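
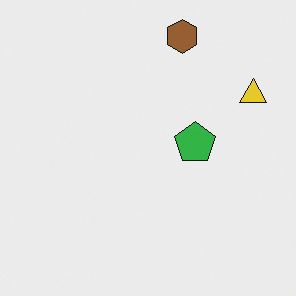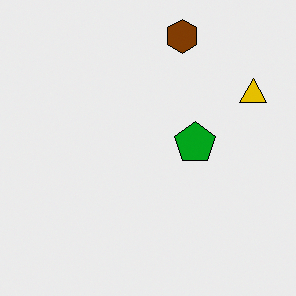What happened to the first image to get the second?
Given slightly increased contrast.

Tones are pushed away from mid-grey across the whole image — a global contrast change.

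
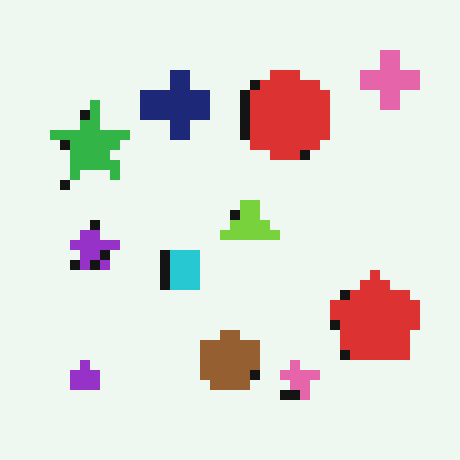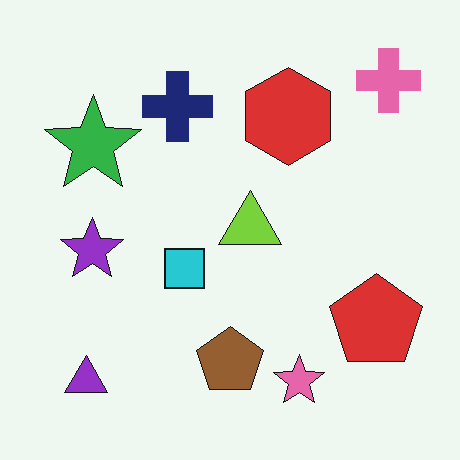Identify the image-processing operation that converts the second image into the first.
This is the original image coarsely pixelated.

Shapes are reduced to large square blocks; fine edges and outlines are lost — a downscale-then-upscale (mosaic) effect.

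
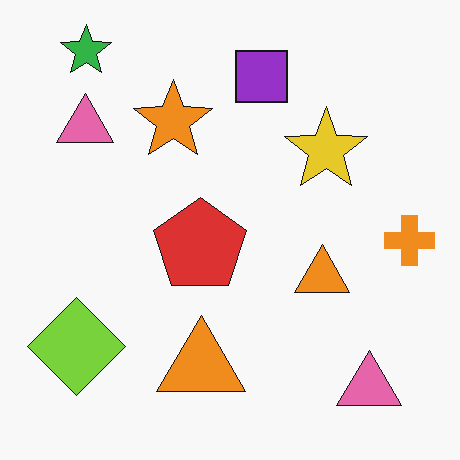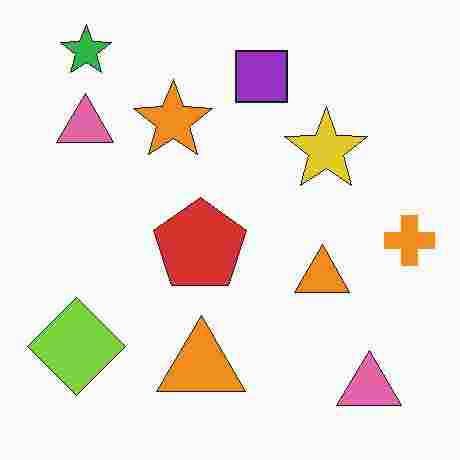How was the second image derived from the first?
This is the original image heavily JPEG-compressed with obvious blocking artifacts.

Blocky 8×8 compression artifacts appear around shape edges and the flat background shows ringing — characteristic JPEG degradation.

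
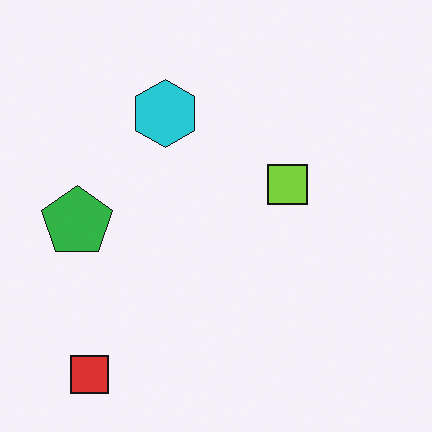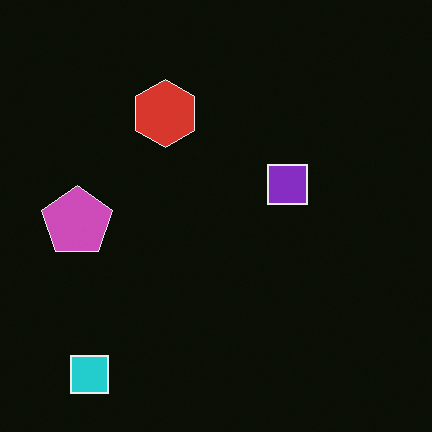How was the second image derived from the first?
The second image is the first color-inverted (negative).

The light background has become dark and every shape's color is its complement — a photographic negative.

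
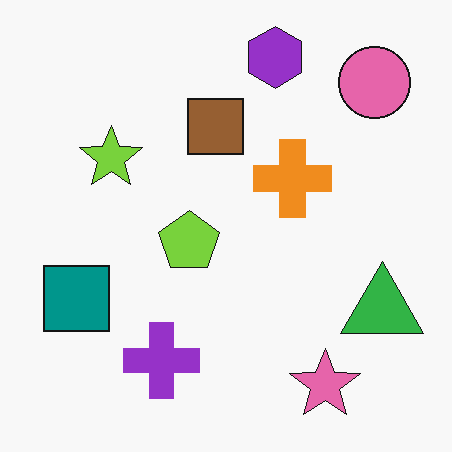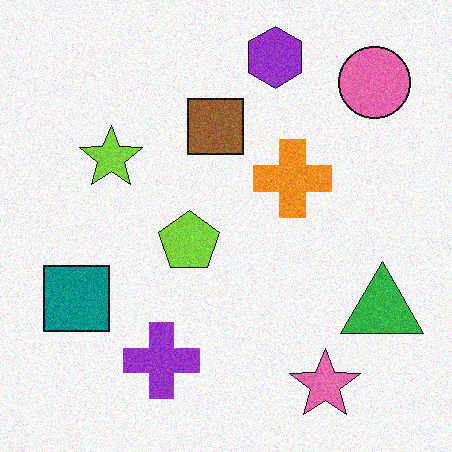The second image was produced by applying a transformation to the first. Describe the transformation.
This is the original image degraded with moderate additive noise.

Random speckle covers the whole image, including the flat background.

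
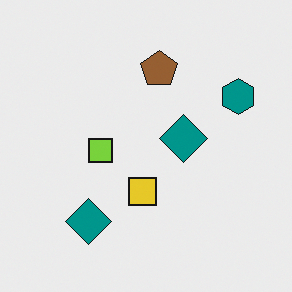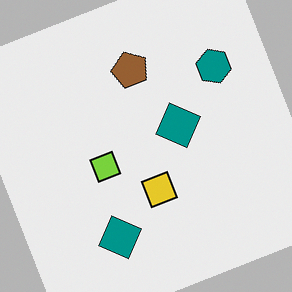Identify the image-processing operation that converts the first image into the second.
The second image is the first rotated counter-clockwise by a clearly visible amount.

Every shape is tilted by the same angle and the image corners show triangular fill wedges — a whole-image rotation by a non-right angle.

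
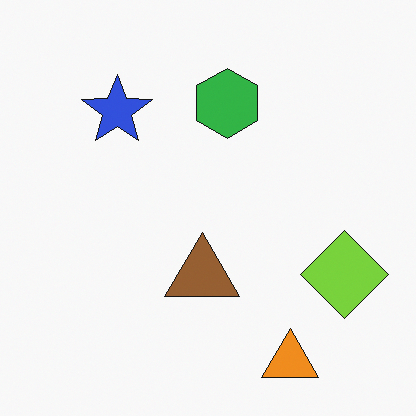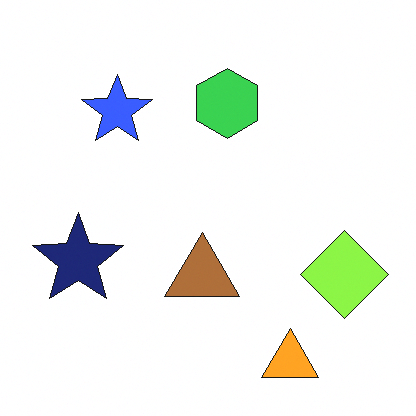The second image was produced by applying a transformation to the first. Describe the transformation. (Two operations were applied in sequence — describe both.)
The transformation is: brightened a little, then overlaid with an additional navy star.

Every pixel — background and shapes alike — is uniformly brightened. A navy star appears in the second image that is absent from the first.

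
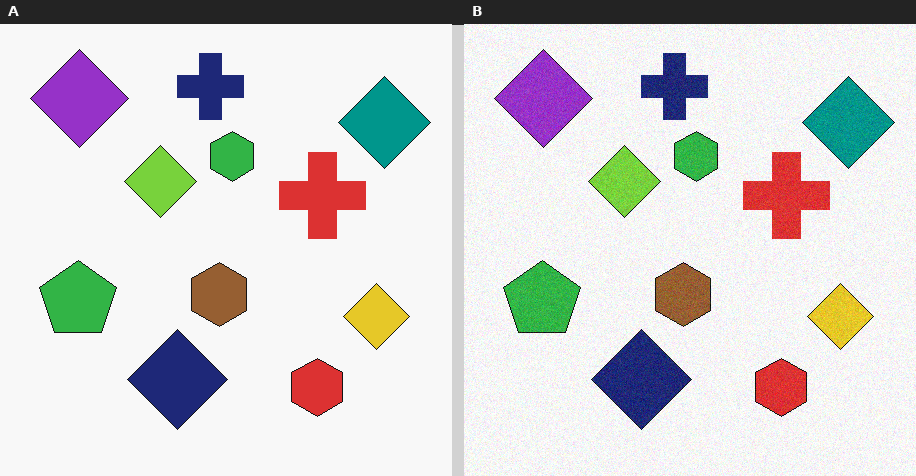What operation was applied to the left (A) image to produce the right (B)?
It was degraded with a light layer of grain.

Random speckle covers the whole image, including the flat background.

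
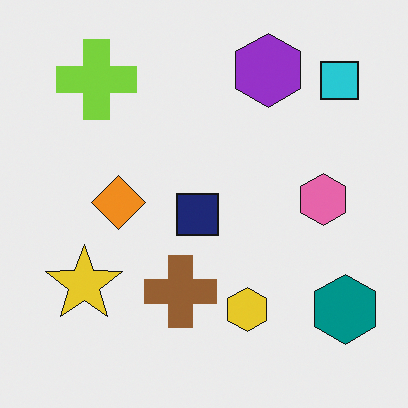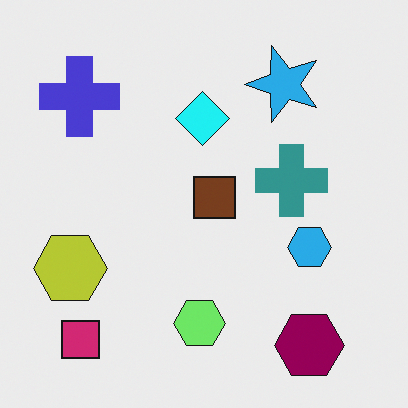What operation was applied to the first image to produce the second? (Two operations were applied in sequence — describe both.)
The second image is the first hue-shifted through roughly a third of the color wheel, then transposed (reflected across the top-left ↔ bottom-right diagonal).

Every shape's color has rotated by the same amount around the hue wheel — a uniform hue shift. Shapes have swapped their row and column positions — what was in the top-right is now in the bottom-left — a diagonal reflection.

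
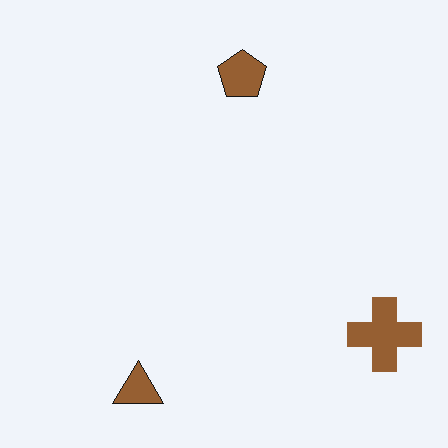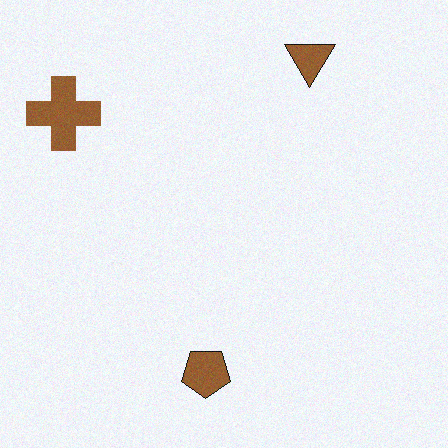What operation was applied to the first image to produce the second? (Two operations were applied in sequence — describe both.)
It was rotated 180°, then degraded with light additive noise.

The brown cross sits in the bottom-right of the first image and the top-left of the second — consistent with a whole-image 180° rotation. Random speckle covers the whole image, including the flat background.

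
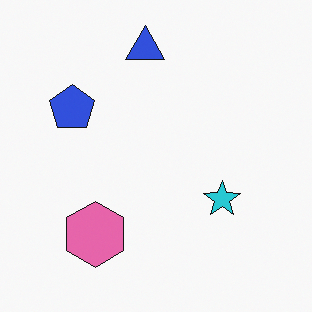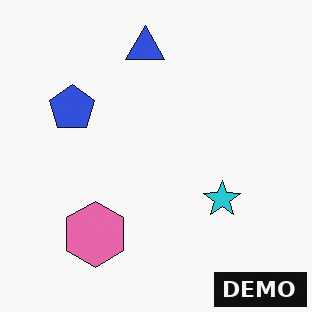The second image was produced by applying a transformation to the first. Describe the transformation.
Watermarked with the text "DEMO" in the lower-right corner.

A dark label reading "DEMO" appears in the lower-right corner.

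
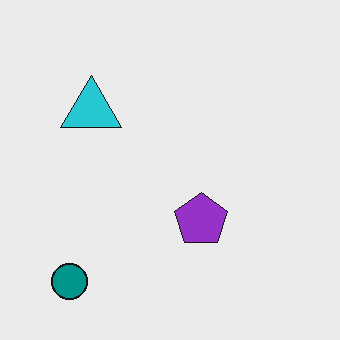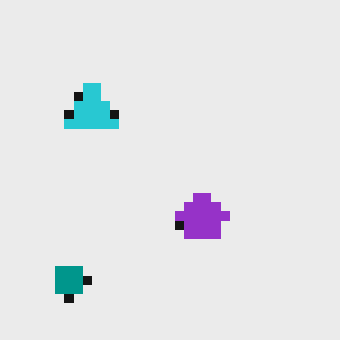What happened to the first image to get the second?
The transformation is: heavily pixelated into large blocks.

Shapes are reduced to large square blocks; fine edges and outlines are lost — a downscale-then-upscale (mosaic) effect.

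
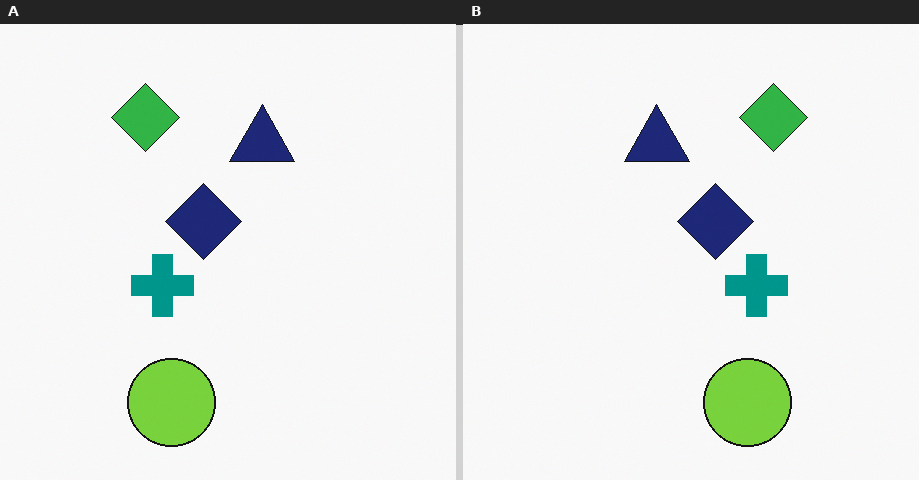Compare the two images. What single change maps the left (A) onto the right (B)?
The image was flipped horizontally (left ↔ right).

The green diamond is in the top-left of the left (A) image and the top-right of the right (B) — shapes on opposite sides of the vertical midline have swapped in a mirror flip.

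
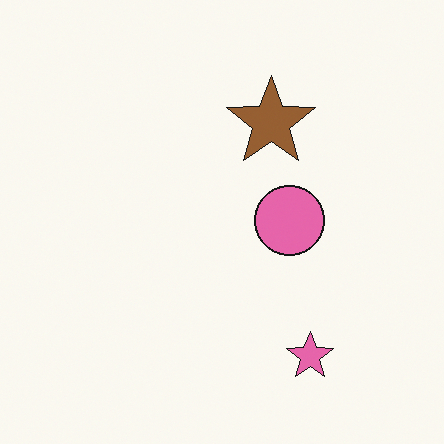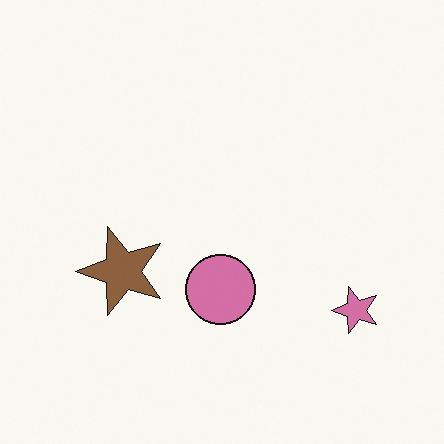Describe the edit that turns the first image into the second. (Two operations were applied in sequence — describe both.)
This is the original image transposed (reflected across the top-left ↔ bottom-right diagonal), then slightly desaturated.

Shapes have swapped their row and column positions — what was in the top-right is now in the bottom-left — a diagonal reflection. All colors are more muted and greyish — a global saturation change.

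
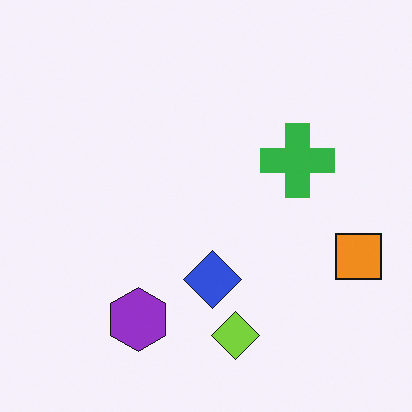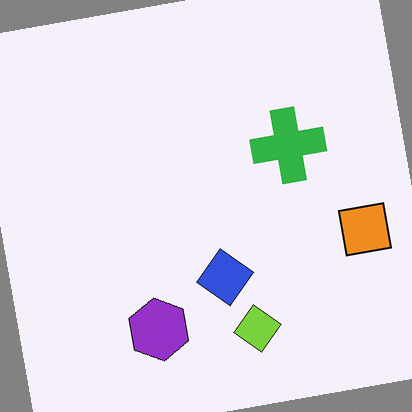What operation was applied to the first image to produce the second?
This is the original image rotated counter-clockwise by a few degrees.

Every shape is tilted by the same angle and the image corners show triangular fill wedges — a whole-image rotation by a non-right angle.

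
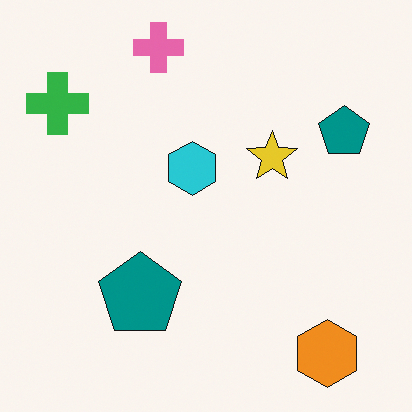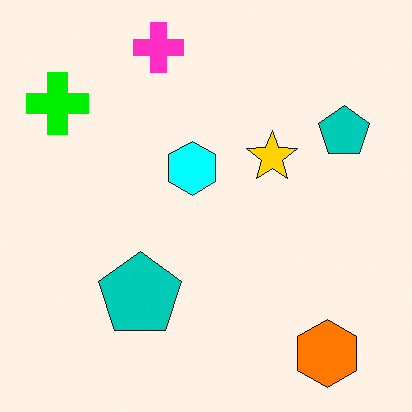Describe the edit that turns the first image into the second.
It was heavily oversaturated.

All colors are more vivid — a global saturation change.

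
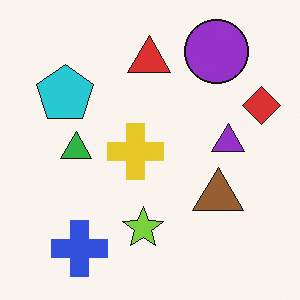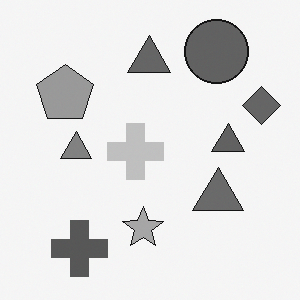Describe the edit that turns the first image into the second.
It was converted to grayscale.

All color is removed — every shape is now a shade of grey.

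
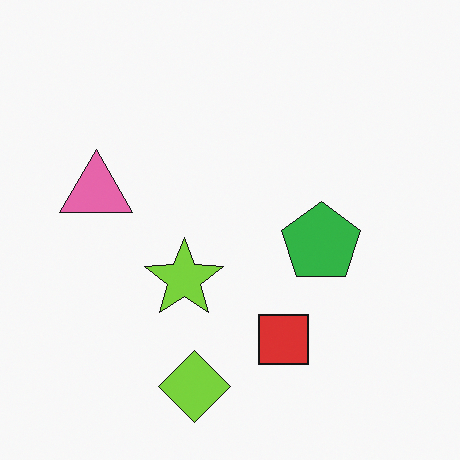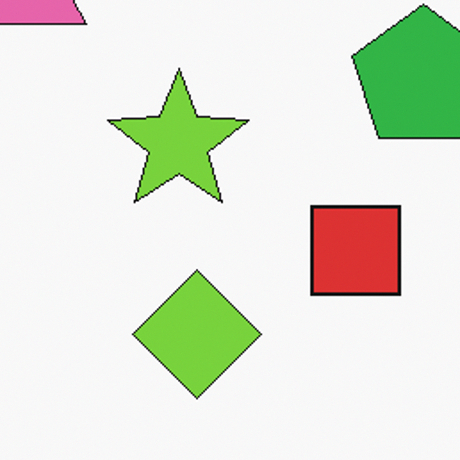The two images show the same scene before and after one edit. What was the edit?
This is the original image cropped tightly and scaled back up.

The visible shapes are larger and the field of view is narrower; shapes near the original edges may be partly or wholly outside the frame — a crop-and-rescale.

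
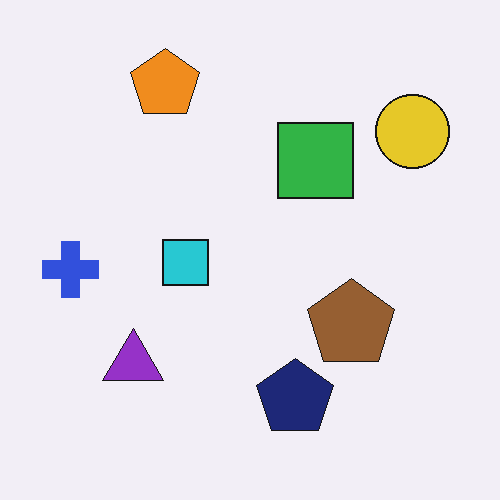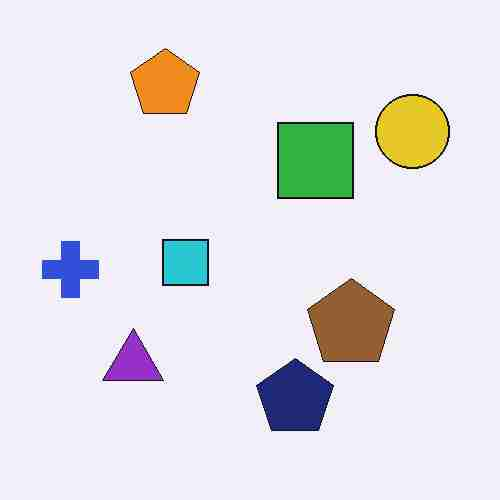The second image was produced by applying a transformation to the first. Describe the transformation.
The transformation is: degraded with heavy JPEG compression.

Blocky 8×8 compression artifacts appear around shape edges and the flat background shows ringing — characteristic JPEG degradation.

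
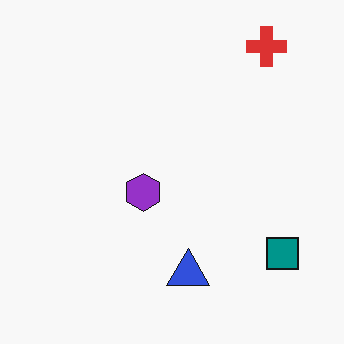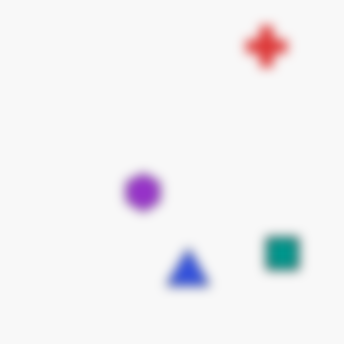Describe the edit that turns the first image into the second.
The image was strongly gaussian-blurred.

Shape edges and outlines are uniformly softened across the whole image.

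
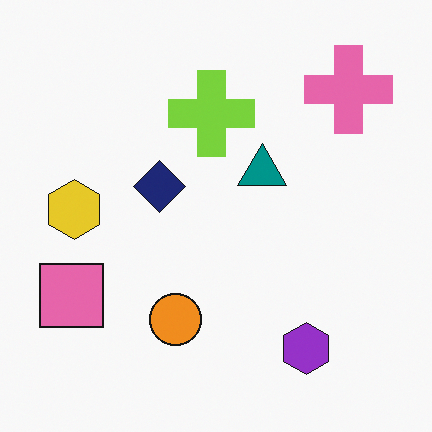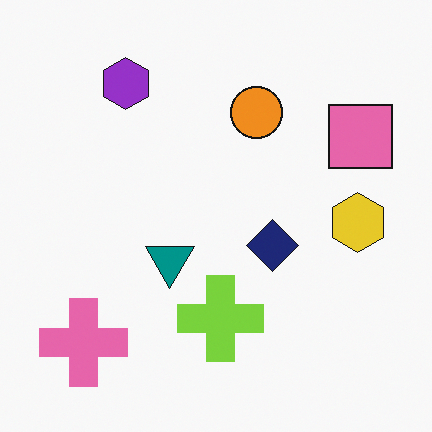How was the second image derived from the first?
The image was rotated 180°.

The pink cross sits in the top-right of the first image and the bottom-left of the second — consistent with a whole-image 180° rotation.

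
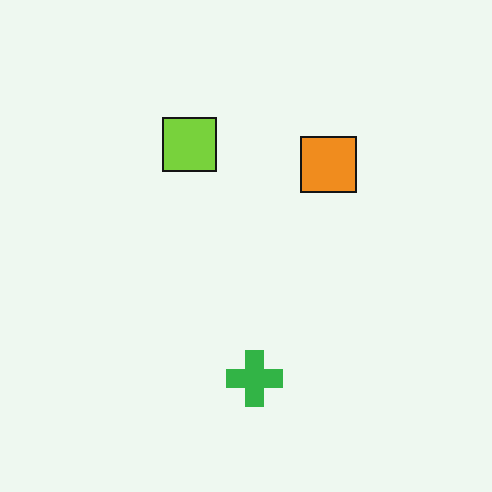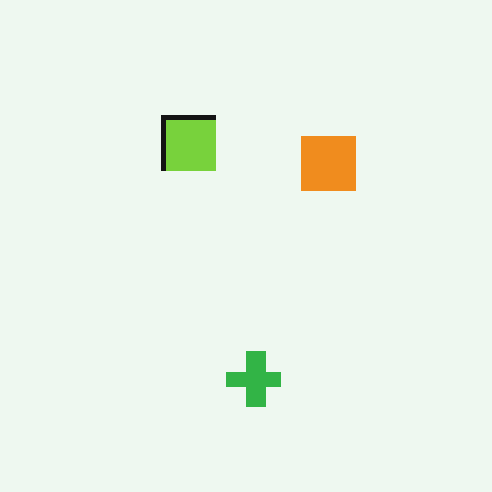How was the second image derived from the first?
Mildly pixelated.

Shapes are reduced to large square blocks; fine edges and outlines are lost — a downscale-then-upscale (mosaic) effect.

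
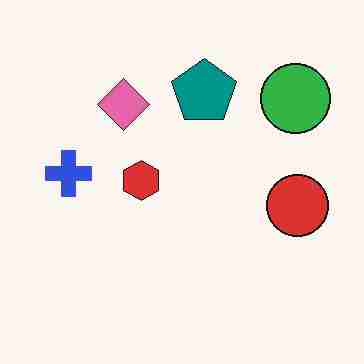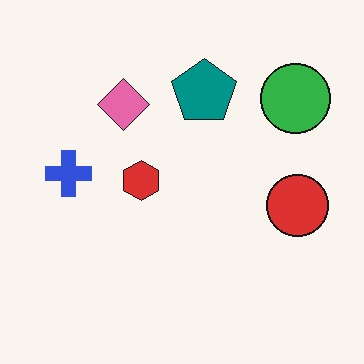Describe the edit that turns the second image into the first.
This is the original image degraded with heavy JPEG compression.

Blocky 8×8 compression artifacts appear around shape edges and the flat background shows ringing — characteristic JPEG degradation.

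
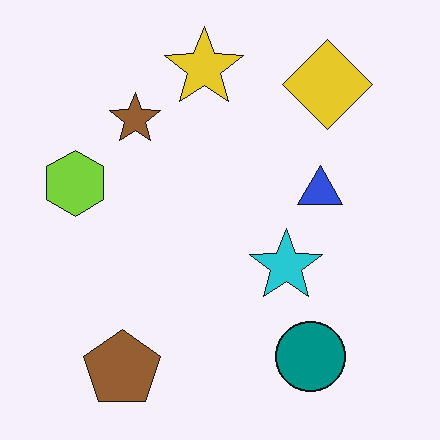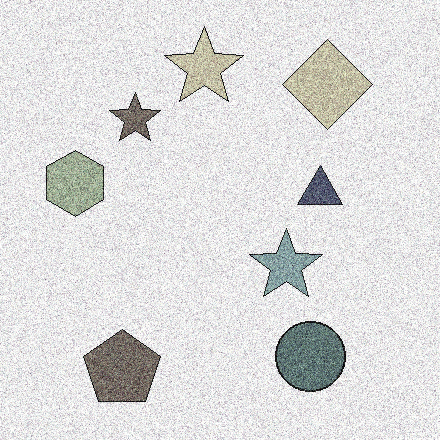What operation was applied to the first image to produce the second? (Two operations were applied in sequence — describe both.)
The image was degraded with strong gaussian noise, then made much more muted (saturation change).

Random speckle covers the whole image, including the flat background. All colors are more muted and greyish — a global saturation change.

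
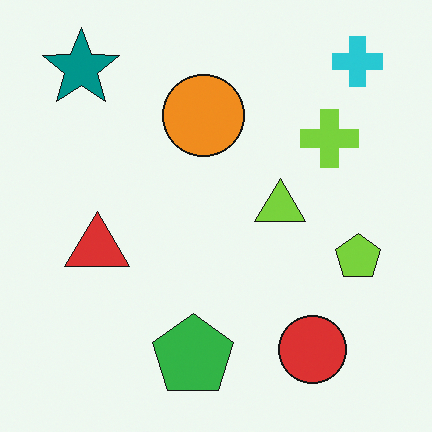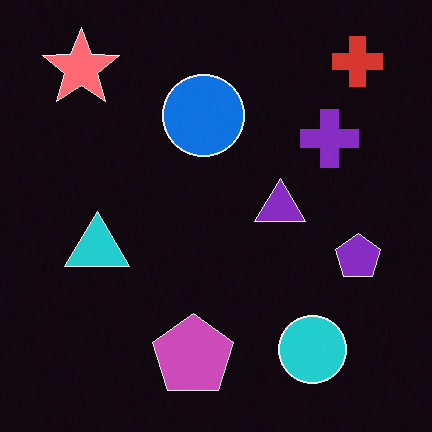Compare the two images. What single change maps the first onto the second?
The transformation is: color-inverted (negative).

The light background has become dark and every shape's color is its complement — a photographic negative.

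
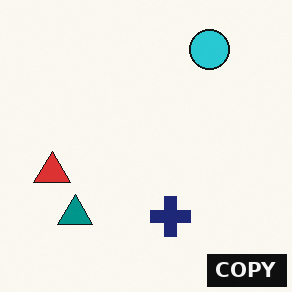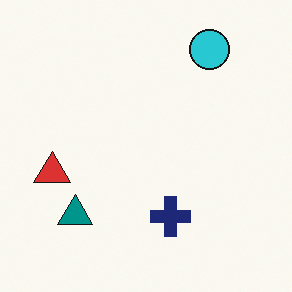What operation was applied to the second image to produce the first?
The image was watermarked with the text "COPY" in the lower-right corner.

A dark label reading "COPY" appears in the lower-right corner.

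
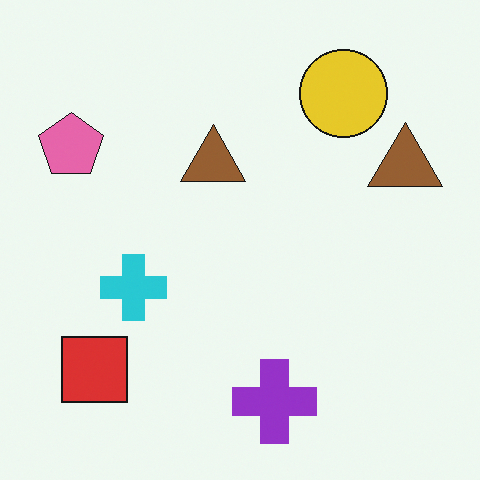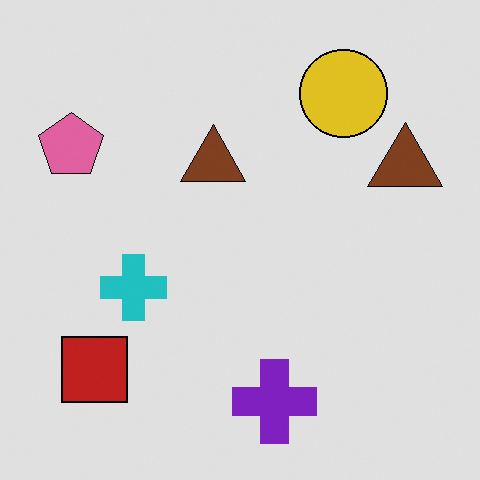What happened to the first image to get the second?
The transformation is: posterized to a reduced palette.

Each flat color has snapped to a coarser quantized level — most visibly, the near-white background has dropped to a flat grey.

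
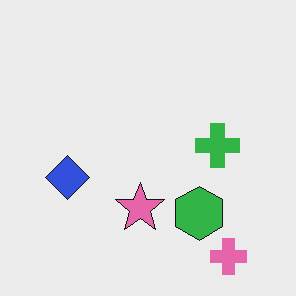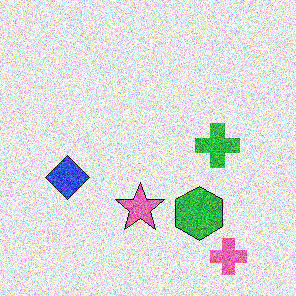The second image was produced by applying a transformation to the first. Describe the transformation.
The second image is the first degraded with heavy additive noise.

Random speckle covers the whole image, including the flat background.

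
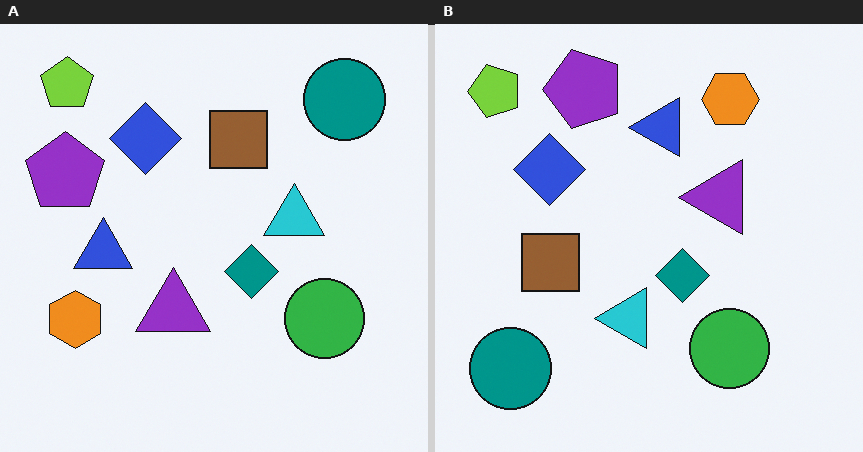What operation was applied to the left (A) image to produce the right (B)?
The transformation is: transposed (reflected across the top-left ↔ bottom-right diagonal).

Shapes have swapped their row and column positions — what was in the top-right is now in the bottom-left — a diagonal reflection.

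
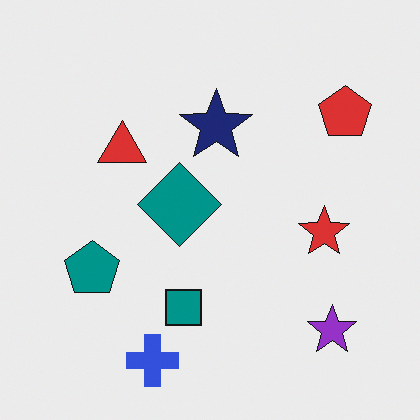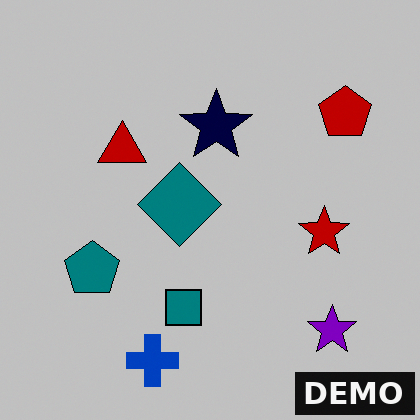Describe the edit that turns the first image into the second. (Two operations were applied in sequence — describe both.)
The second image is the first aggressively posterized, then watermarked with the text "DEMO" in the lower-right corner.

Each flat color has snapped to a coarser quantized level — most visibly, the near-white background has dropped to a flat grey. A dark label reading "DEMO" appears in the lower-right corner.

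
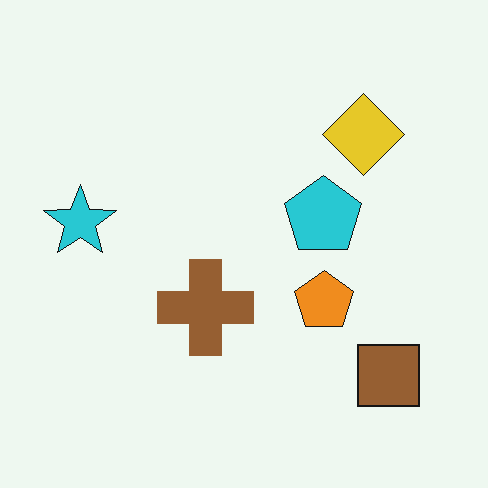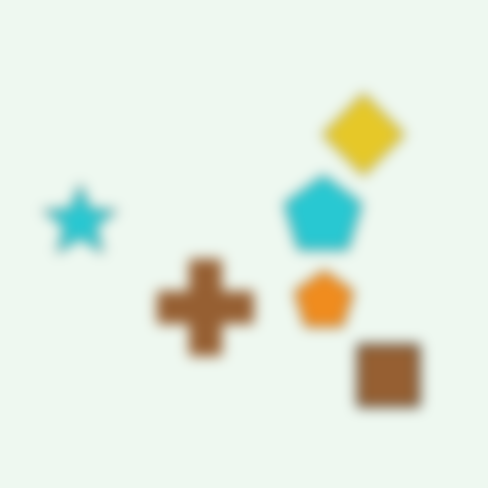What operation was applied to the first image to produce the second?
Heavily blurred.

Shape edges and outlines are uniformly softened across the whole image.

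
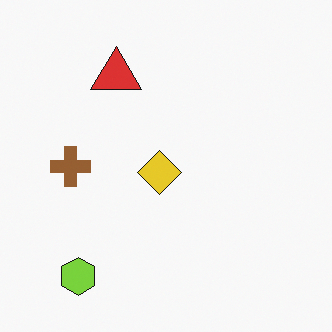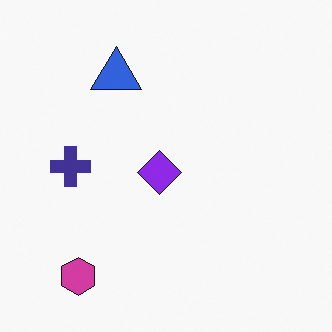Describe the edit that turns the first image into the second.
The image was hue-shifted by a large amount.

Every shape's color has rotated by the same amount around the hue wheel — a uniform hue shift.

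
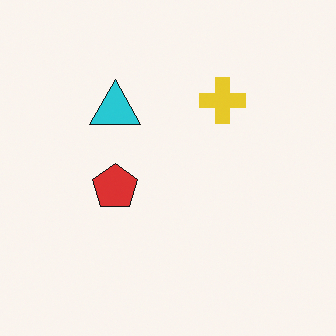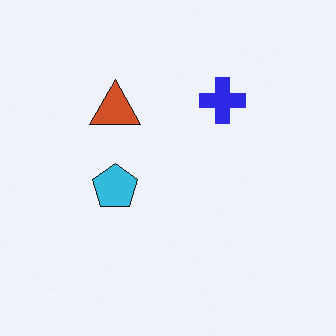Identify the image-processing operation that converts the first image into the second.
This is the original image hue-shifted by a large amount.

Every shape's color has rotated by the same amount around the hue wheel — a uniform hue shift.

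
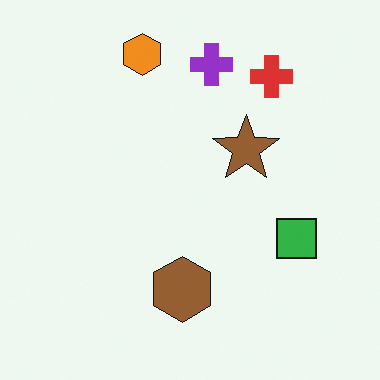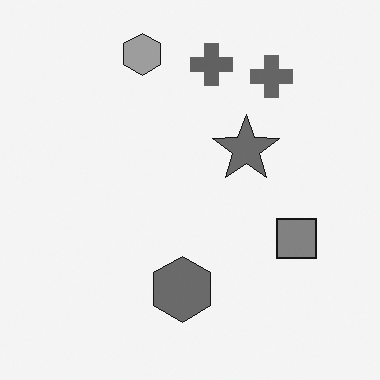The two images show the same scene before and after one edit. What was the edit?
Converted to grayscale.

All color is removed — every shape is now a shade of grey.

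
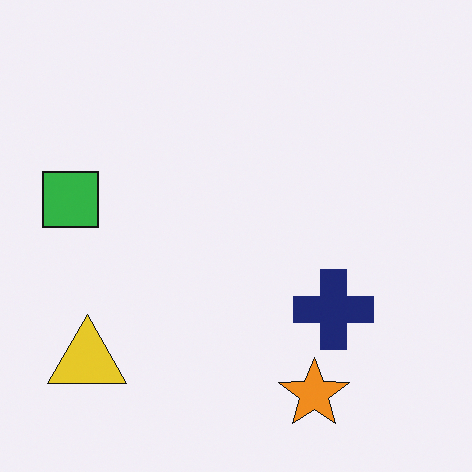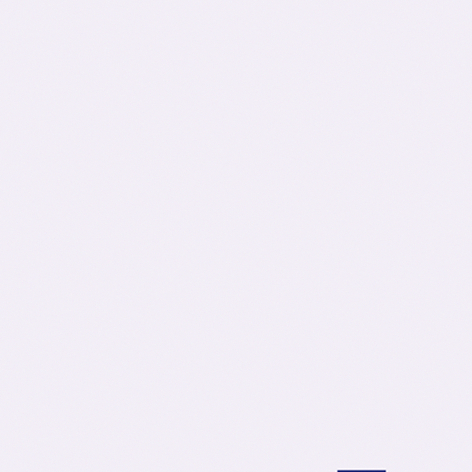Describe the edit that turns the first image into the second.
The second image is the first cropped to a noticeably smaller region and rescaled.

The visible shapes are larger and the field of view is narrower; shapes near the original edges may be partly or wholly outside the frame — a crop-and-rescale.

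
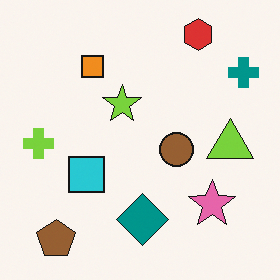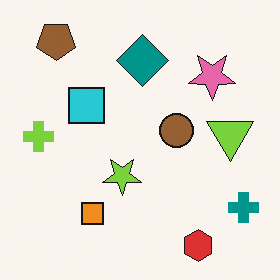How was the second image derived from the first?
The transformation is: flipped vertically (top ↔ bottom).

The red hexagon is in the top-right of the first image and the bottom-right of the second — shapes on opposite sides of the horizontal midline have swapped in a mirror flip.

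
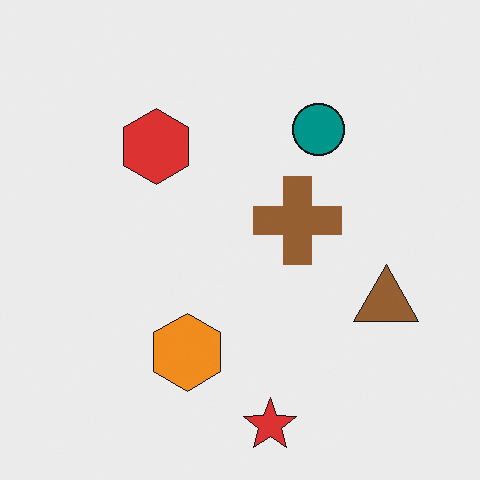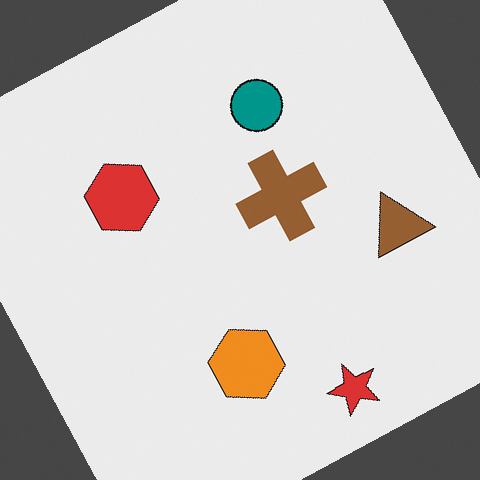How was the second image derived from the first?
This is the original image rotated counter-clockwise by a clearly visible amount.

Every shape is tilted by the same angle and the image corners show triangular fill wedges — a whole-image rotation by a non-right angle.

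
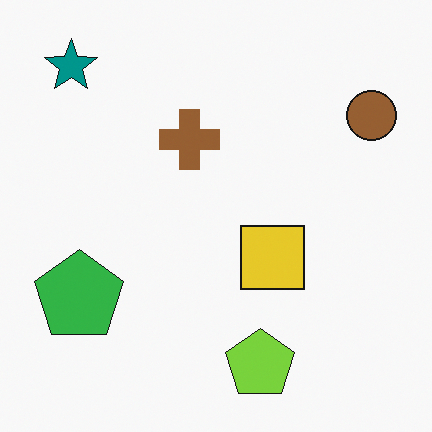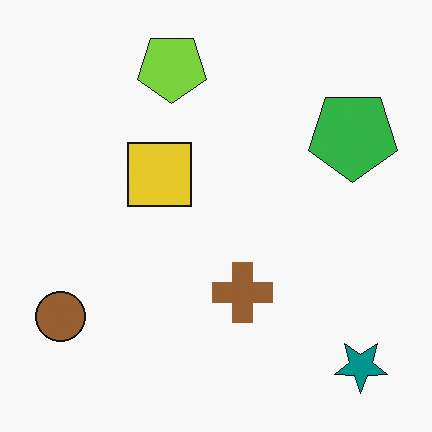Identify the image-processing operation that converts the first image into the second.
It was rotated 180°.

The teal star sits in the top-left of the first image and the bottom-right of the second — consistent with a whole-image 180° rotation.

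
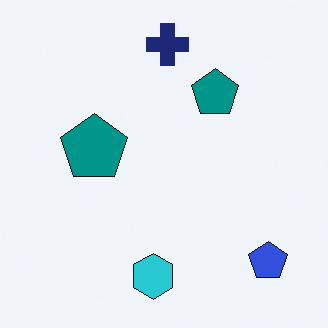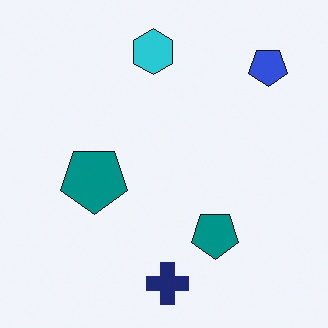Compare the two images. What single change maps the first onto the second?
This is the original image flipped vertically (top ↔ bottom).

The navy cross is in the top of the first image and the bottom of the second — shapes on opposite sides of the horizontal midline have swapped in a mirror flip.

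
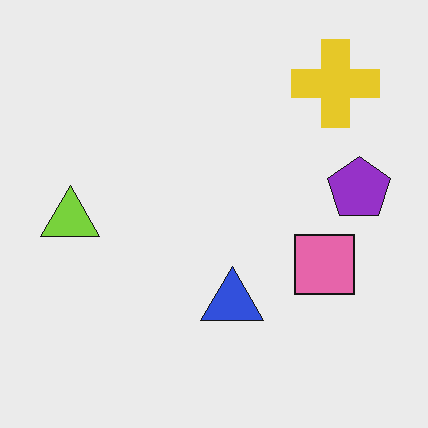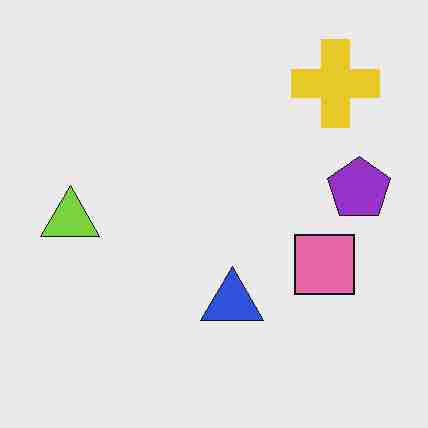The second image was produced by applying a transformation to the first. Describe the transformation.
This is the original image degraded with heavy JPEG compression.

Blocky 8×8 compression artifacts appear around shape edges and the flat background shows ringing — characteristic JPEG degradation.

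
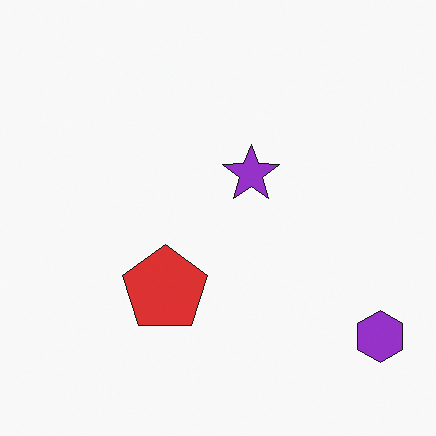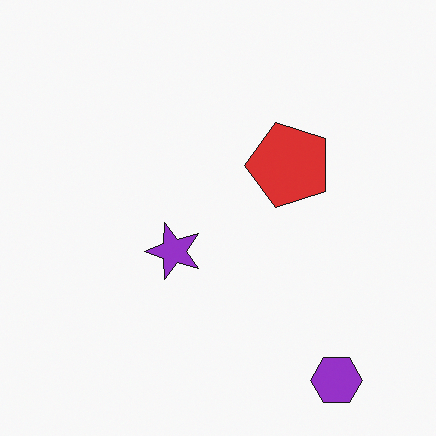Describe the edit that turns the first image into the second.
It was transposed (reflected across the top-left ↔ bottom-right diagonal).

Shapes have swapped their row and column positions — what was in the top-right is now in the bottom-left — a diagonal reflection.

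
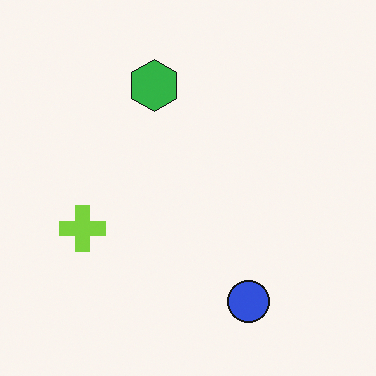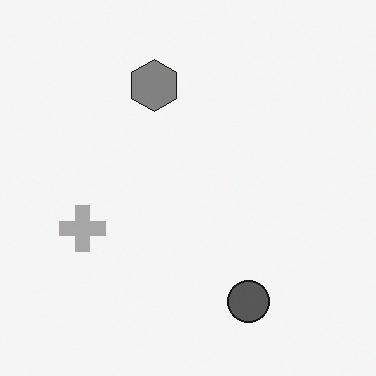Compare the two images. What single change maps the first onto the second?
The transformation is: converted to grayscale.

All color is removed — every shape is now a shade of grey.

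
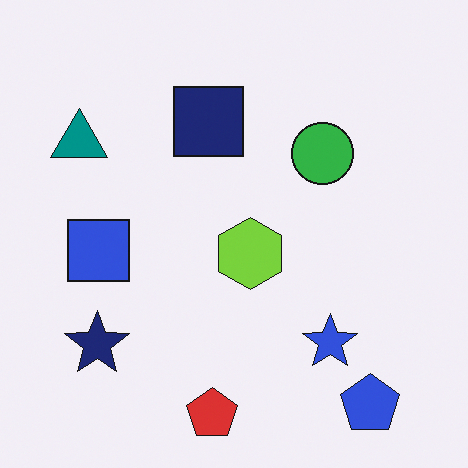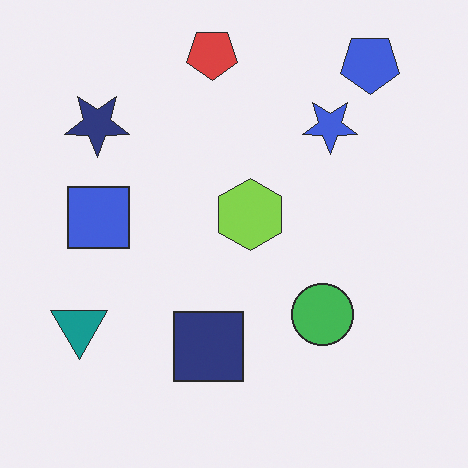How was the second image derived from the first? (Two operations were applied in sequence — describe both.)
The transformation is: given slightly reduced contrast, then flipped vertically (top ↔ bottom).

Tones are pushed toward mid-grey across the whole image — a global contrast change. The red pentagon is in the bottom of the first image and the top of the second — shapes on opposite sides of the horizontal midline have swapped in a mirror flip.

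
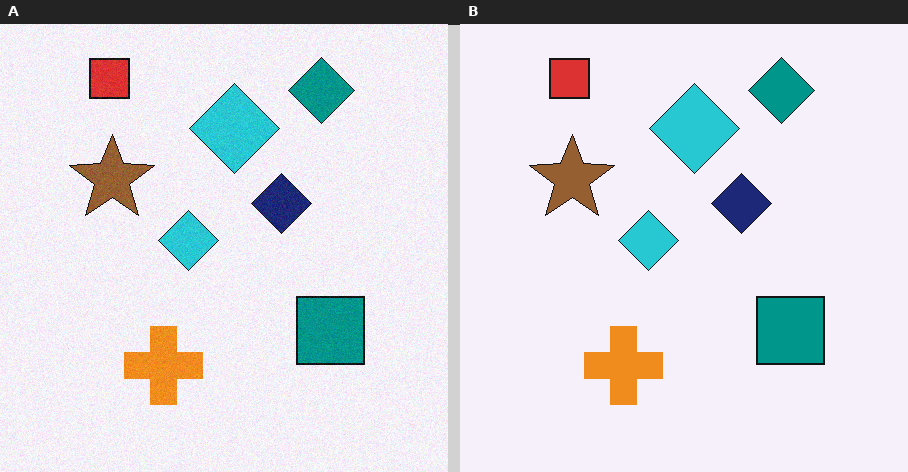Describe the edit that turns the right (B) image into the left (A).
Degraded with a light layer of grain.

Random speckle covers the whole image, including the flat background.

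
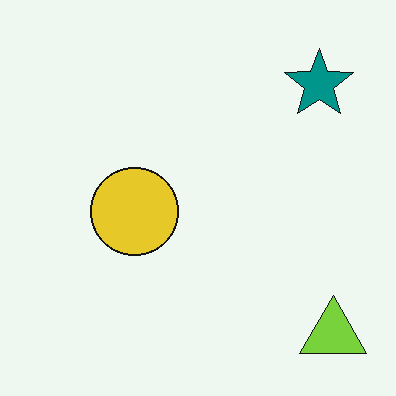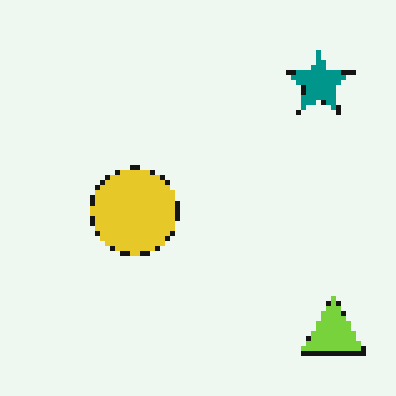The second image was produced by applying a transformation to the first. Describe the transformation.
The second image is the first mildly pixelated.

Shapes are reduced to large square blocks; fine edges and outlines are lost — a downscale-then-upscale (mosaic) effect.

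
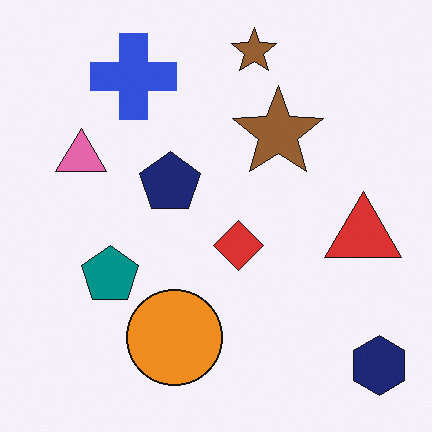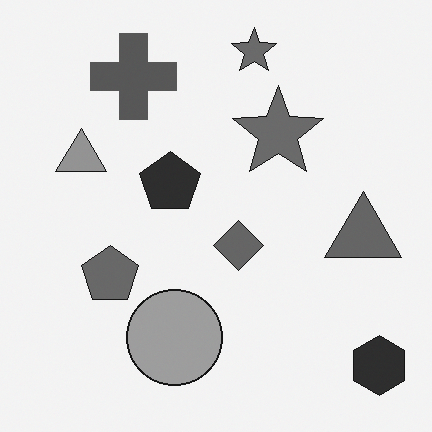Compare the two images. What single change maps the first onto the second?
The image was converted to grayscale.

All color is removed — every shape is now a shade of grey.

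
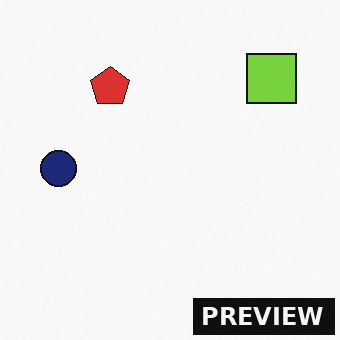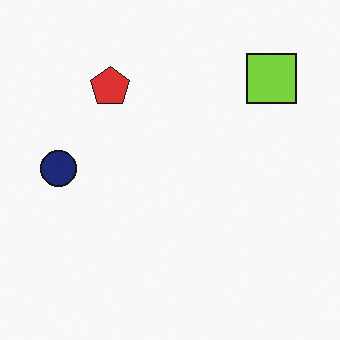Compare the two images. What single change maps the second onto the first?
The image was watermarked with the text "PREVIEW" in the lower-right corner.

A dark label reading "PREVIEW" appears in the lower-right corner.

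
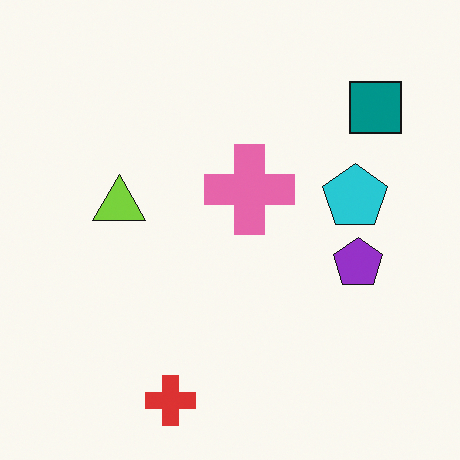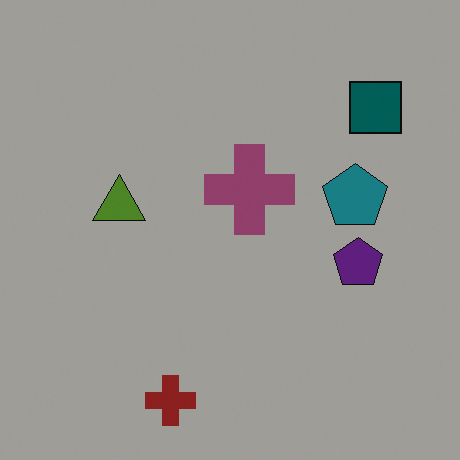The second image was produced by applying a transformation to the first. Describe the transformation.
It was darkened a lot.

Every pixel — background and shapes alike — is uniformly darkened.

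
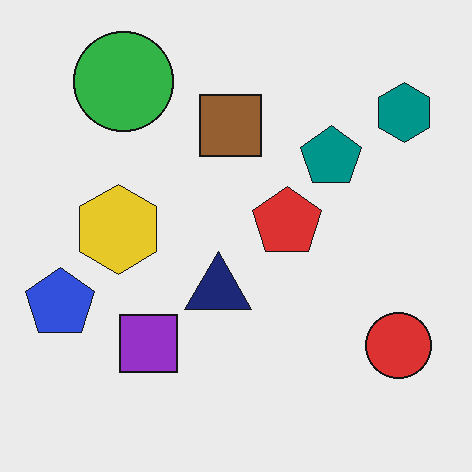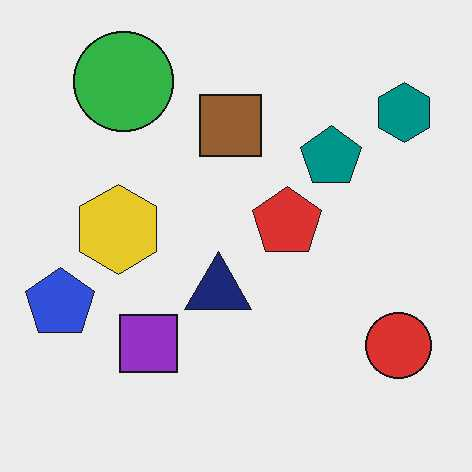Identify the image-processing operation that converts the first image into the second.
It was JPEG-compressed with visible artifacts.

Blocky 8×8 compression artifacts appear around shape edges and the flat background shows ringing — characteristic JPEG degradation.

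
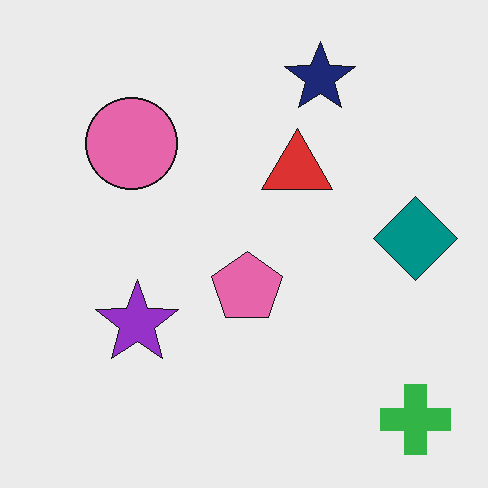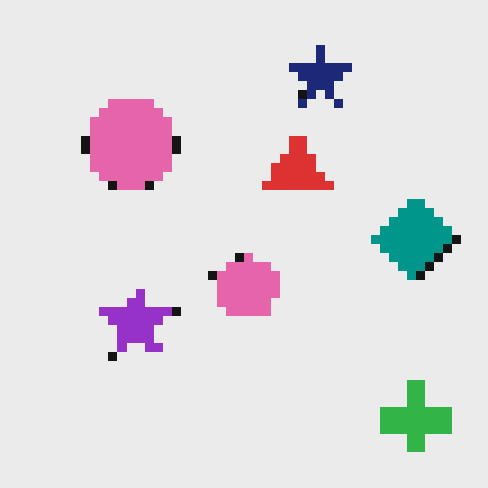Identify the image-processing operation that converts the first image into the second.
The transformation is: coarsely pixelated.

Shapes are reduced to large square blocks; fine edges and outlines are lost — a downscale-then-upscale (mosaic) effect.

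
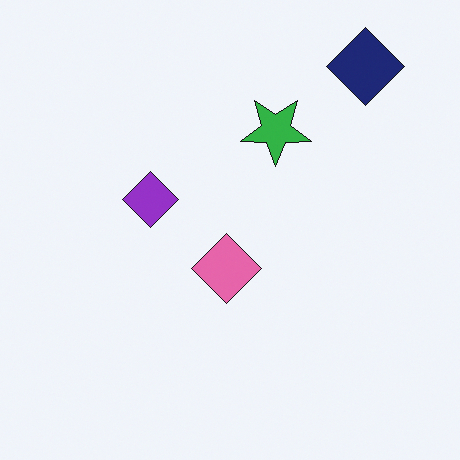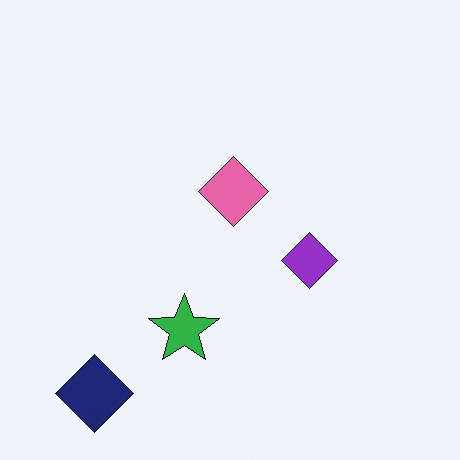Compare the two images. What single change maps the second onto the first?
The image was rotated 180°.

The navy diamond sits in the bottom-left of the second image and the top-right of the first — consistent with a whole-image 180° rotation.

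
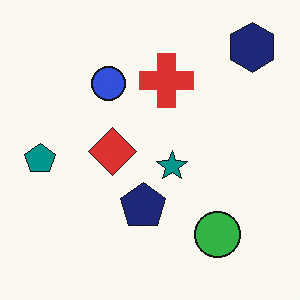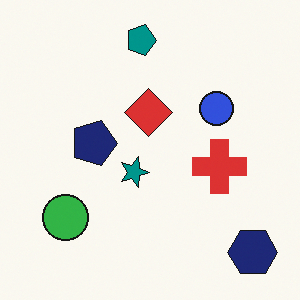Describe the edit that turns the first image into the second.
This is the original image rotated 90° clockwise.

The navy hexagon sits in the top-right of the first image and the bottom-right of the second — consistent with a whole-image 90° clockwise rotation.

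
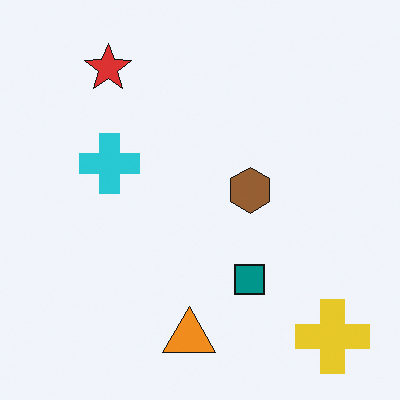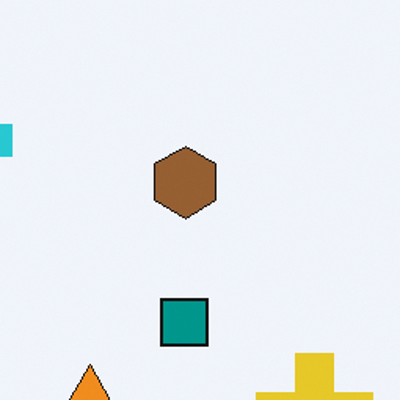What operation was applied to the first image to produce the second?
The image was cropped to a modestly smaller region and rescaled.

The visible shapes are larger and the field of view is narrower; shapes near the original edges may be partly or wholly outside the frame — a crop-and-rescale.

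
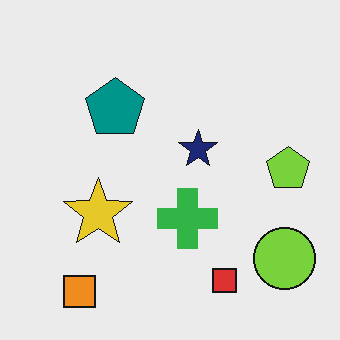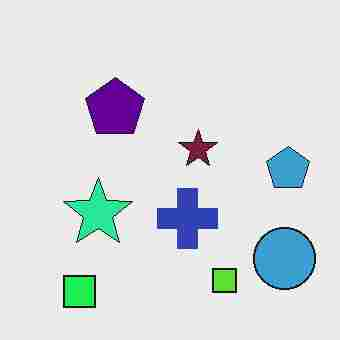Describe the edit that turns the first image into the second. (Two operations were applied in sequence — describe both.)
The image was hue-shifted by a moderate amount, then heavily JPEG-compressed with obvious blocking artifacts.

Every shape's color has rotated by the same amount around the hue wheel — a uniform hue shift. Blocky 8×8 compression artifacts appear around shape edges and the flat background shows ringing — characteristic JPEG degradation.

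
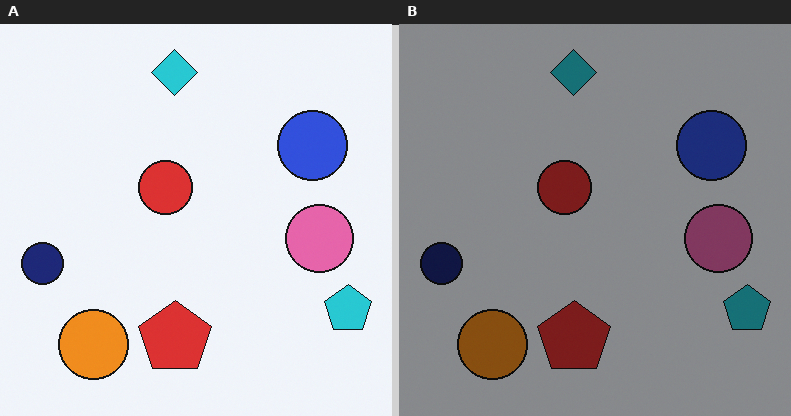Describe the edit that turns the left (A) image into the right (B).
The transformation is: darkened a lot.

Every pixel — background and shapes alike — is uniformly darkened.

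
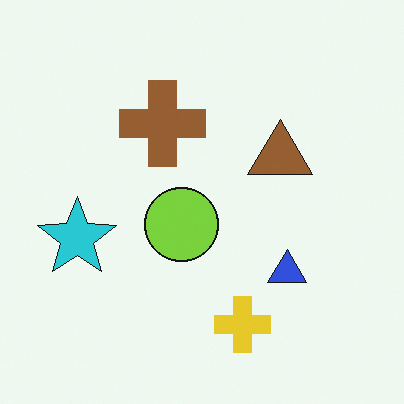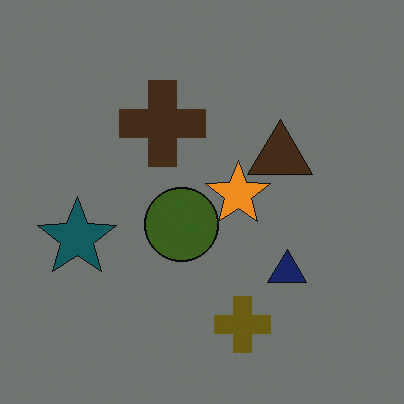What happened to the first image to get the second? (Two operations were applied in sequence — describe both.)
It was substantially darkened, then overlaid with an additional orange star.

Every pixel — background and shapes alike — is uniformly darkened. An orange star appears in the second image that is absent from the first.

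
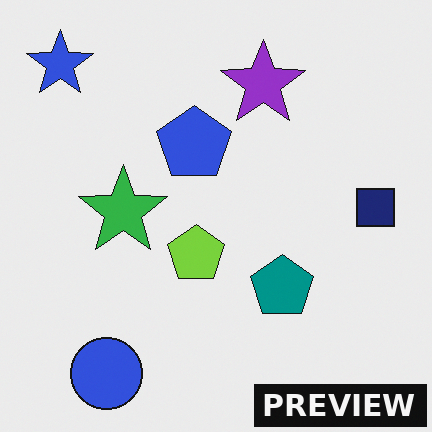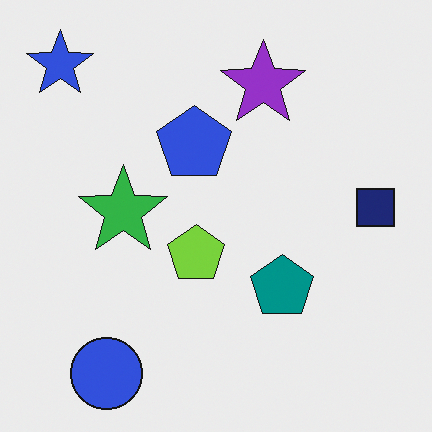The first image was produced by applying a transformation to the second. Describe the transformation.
The transformation is: watermarked with the text "PREVIEW" in the lower-right corner.

A dark label reading "PREVIEW" appears in the lower-right corner.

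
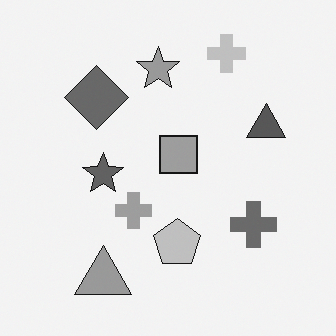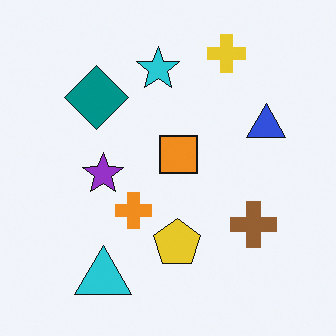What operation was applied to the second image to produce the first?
It was converted to grayscale.

All color is removed — every shape is now a shade of grey.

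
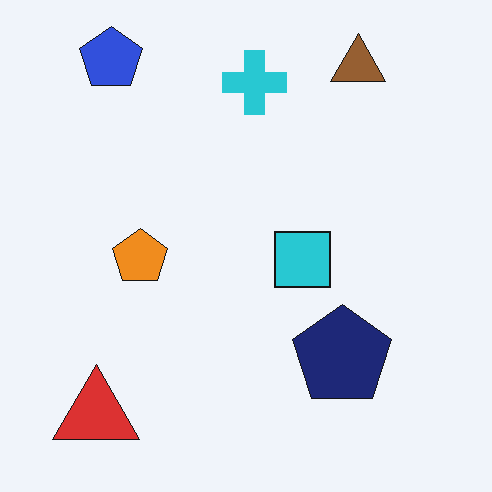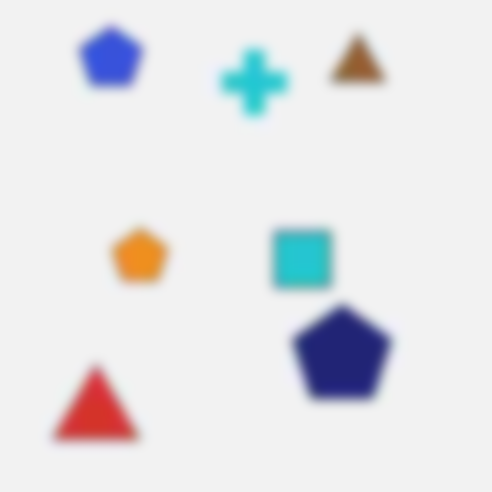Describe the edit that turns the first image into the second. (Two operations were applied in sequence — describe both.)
Heavily JPEG-compressed with obvious blocking artifacts, then heavily blurred.

Blocky 8×8 compression artifacts appear around shape edges and the flat background shows ringing — characteristic JPEG degradation. Shape edges and outlines are uniformly softened across the whole image.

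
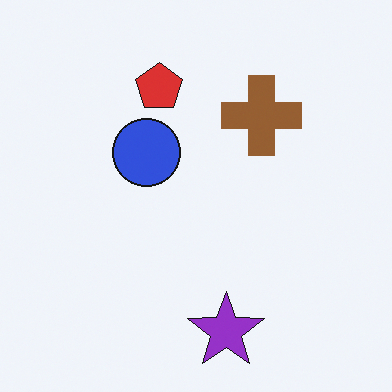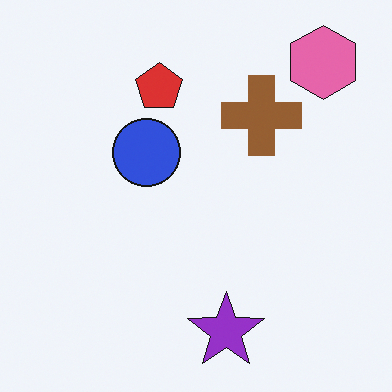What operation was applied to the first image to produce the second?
The transformation is: overlaid with an additional pink hexagon.

A pink hexagon appears in the second image that is absent from the first.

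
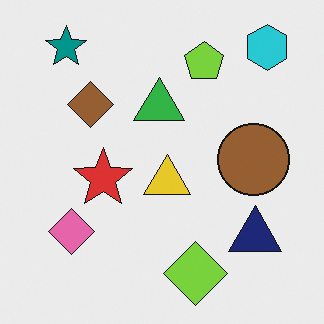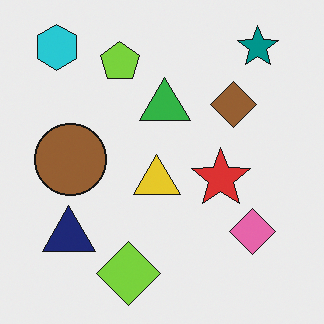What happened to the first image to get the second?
The second image is the first flipped horizontally (left ↔ right).

The cyan hexagon is in the top-right of the first image and the top-left of the second — shapes on opposite sides of the vertical midline have swapped in a mirror flip.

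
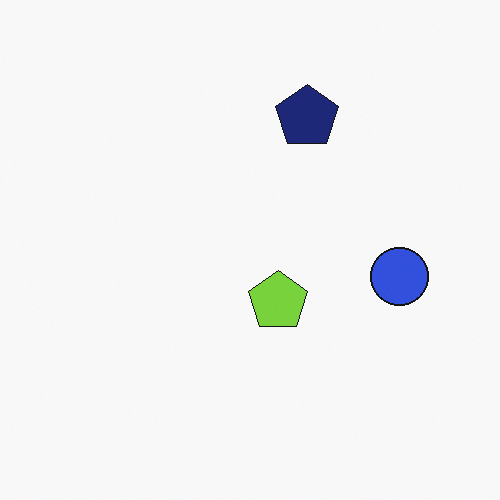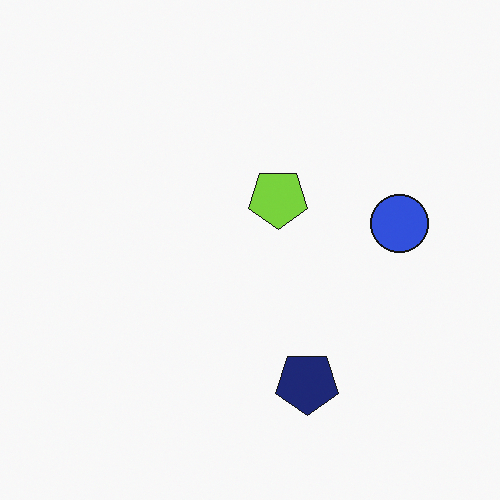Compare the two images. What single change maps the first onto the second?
Flipped vertically (top ↔ bottom).

The navy pentagon is in the top of the first image and the bottom of the second — shapes on opposite sides of the horizontal midline have swapped in a mirror flip.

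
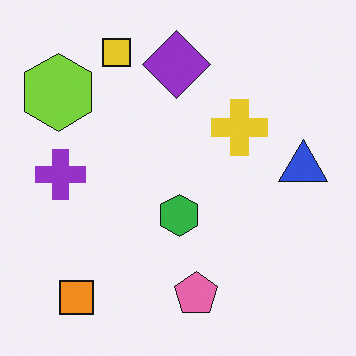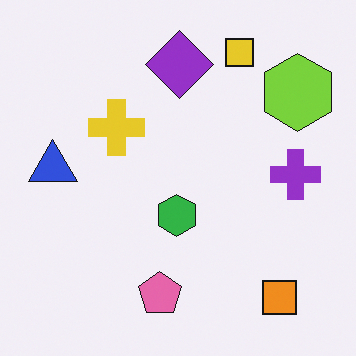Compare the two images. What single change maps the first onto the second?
The second image is the first flipped horizontally (left ↔ right).

The blue triangle is in the right of the first image and the left of the second — shapes on opposite sides of the vertical midline have swapped in a mirror flip.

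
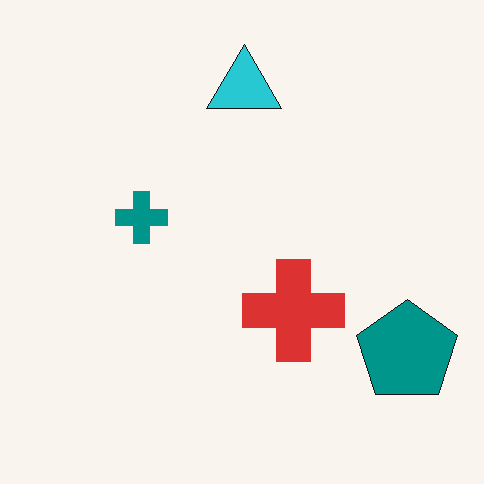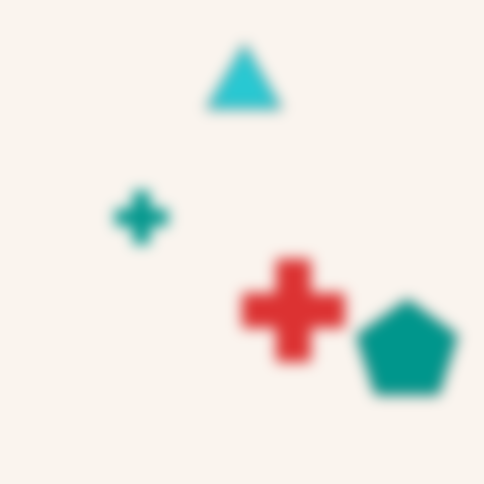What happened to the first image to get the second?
The second image is the first heavily blurred.

Shape edges and outlines are uniformly softened across the whole image.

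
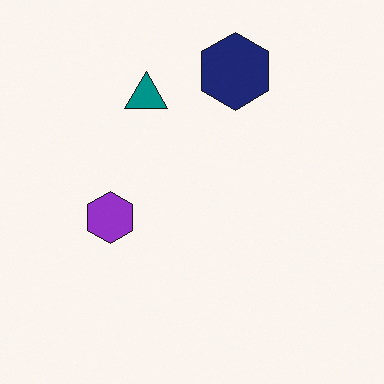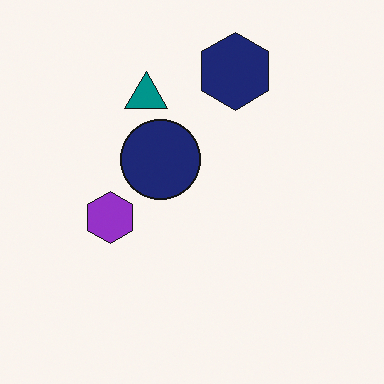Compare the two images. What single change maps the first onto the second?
The image was overlaid with an additional navy circle.

A navy circle appears in the second image that is absent from the first.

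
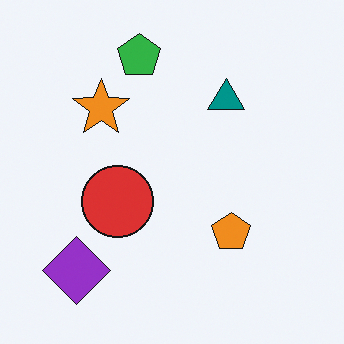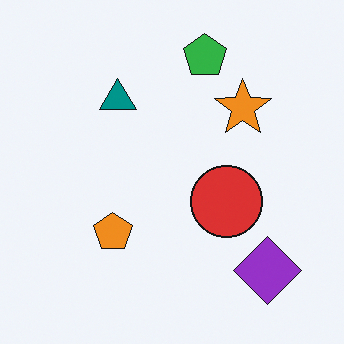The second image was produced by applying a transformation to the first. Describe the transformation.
It was flipped horizontally (left ↔ right).

The purple diamond is in the bottom-left of the first image and the bottom-right of the second — shapes on opposite sides of the vertical midline have swapped in a mirror flip.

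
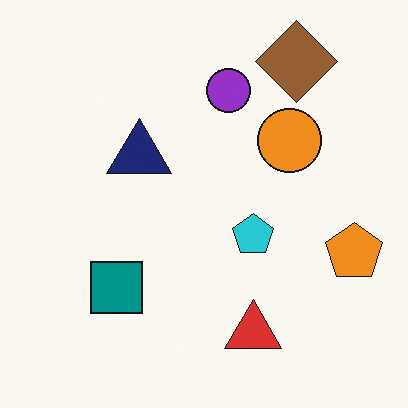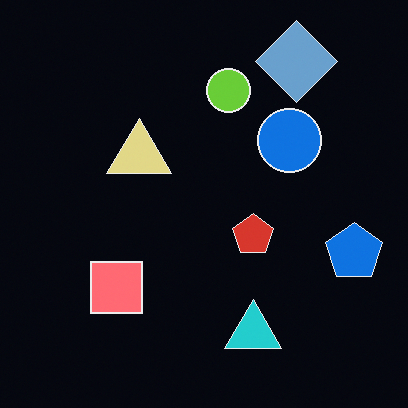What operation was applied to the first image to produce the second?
The image was color-inverted (negative).

The light background has become dark and every shape's color is its complement — a photographic negative.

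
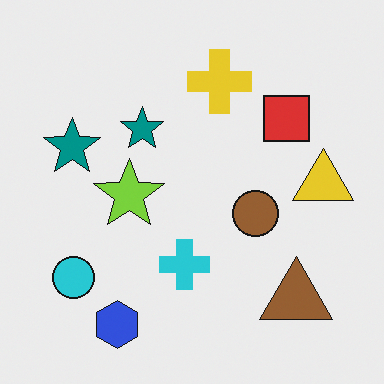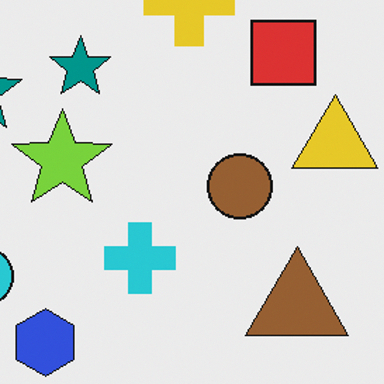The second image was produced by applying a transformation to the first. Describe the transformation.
Cropped slightly and scaled back up.

The visible shapes are larger and the field of view is narrower; shapes near the original edges may be partly or wholly outside the frame — a crop-and-rescale.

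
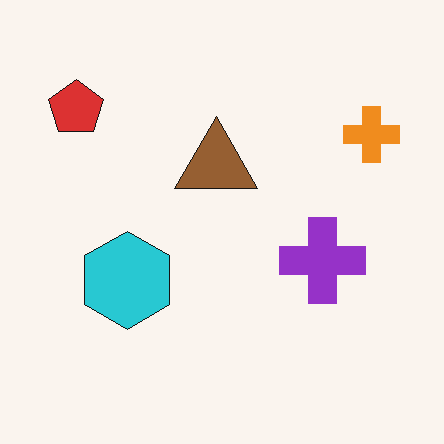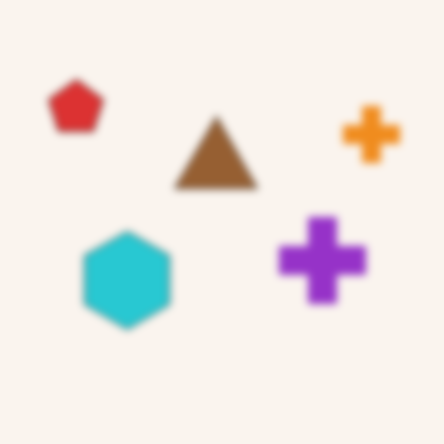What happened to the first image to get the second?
The transformation is: noticeably gaussian-blurred.

Shape edges and outlines are uniformly softened across the whole image.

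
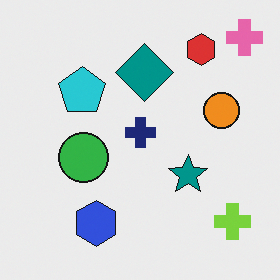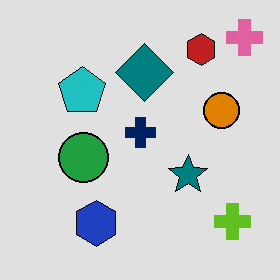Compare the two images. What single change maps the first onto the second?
The second image is the first moderately posterized.

Each flat color has snapped to a coarser quantized level — most visibly, the near-white background has dropped to a flat grey.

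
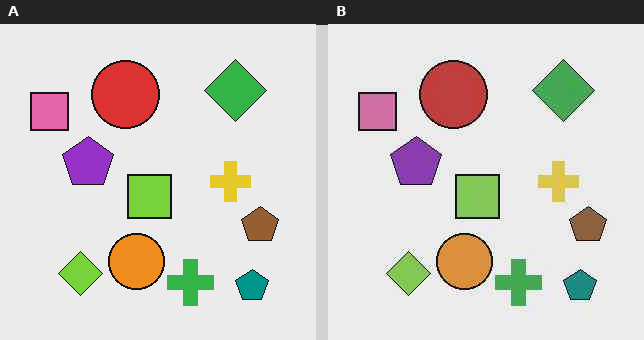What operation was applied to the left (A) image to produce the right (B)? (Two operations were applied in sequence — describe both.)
JPEG-compressed with visible artifacts, then slightly desaturated.

Blocky 8×8 compression artifacts appear around shape edges and the flat background shows ringing — characteristic JPEG degradation. All colors are more muted and greyish — a global saturation change.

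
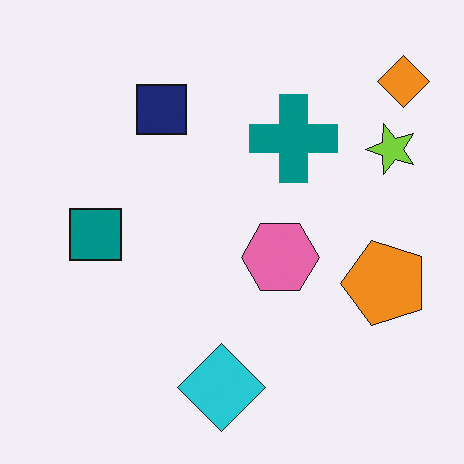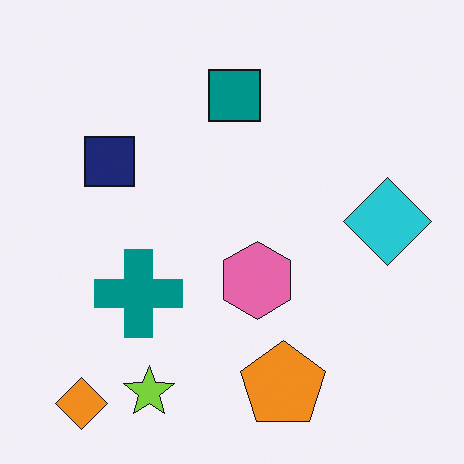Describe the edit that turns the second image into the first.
This is the original image transposed (reflected across the top-left ↔ bottom-right diagonal).

Shapes have swapped their row and column positions — what was in the top-right is now in the bottom-left — a diagonal reflection.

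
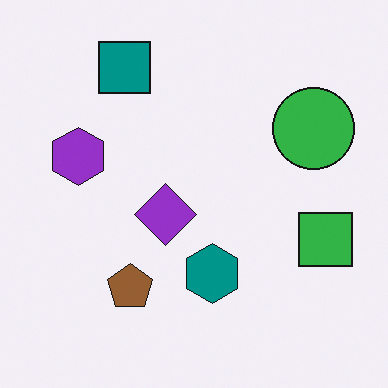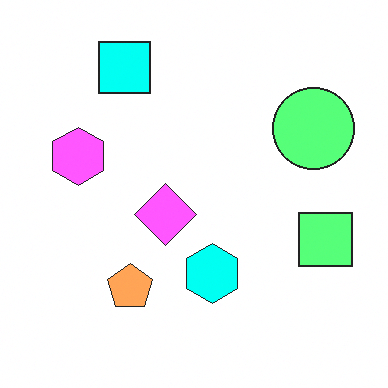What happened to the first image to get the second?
Substantially brightened.

Every pixel — background and shapes alike — is uniformly brightened.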